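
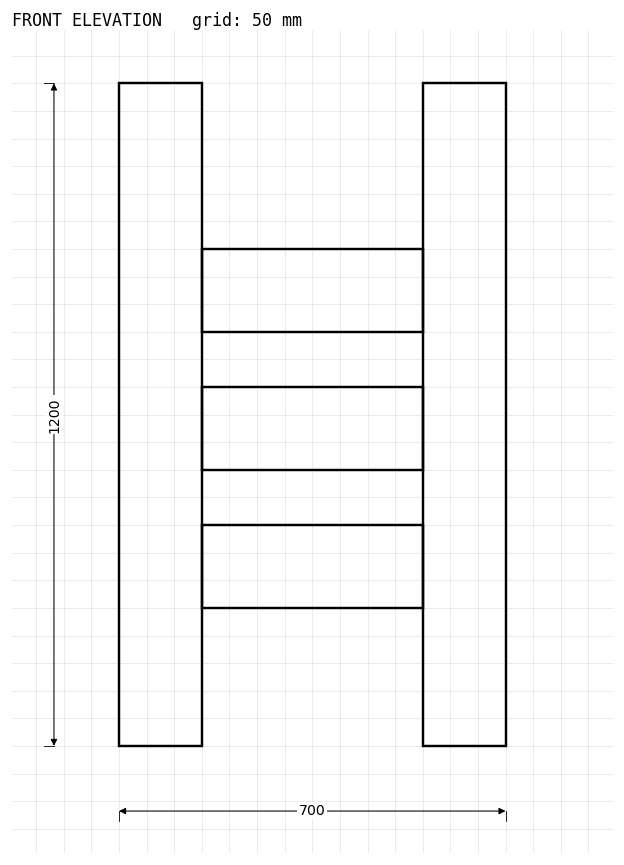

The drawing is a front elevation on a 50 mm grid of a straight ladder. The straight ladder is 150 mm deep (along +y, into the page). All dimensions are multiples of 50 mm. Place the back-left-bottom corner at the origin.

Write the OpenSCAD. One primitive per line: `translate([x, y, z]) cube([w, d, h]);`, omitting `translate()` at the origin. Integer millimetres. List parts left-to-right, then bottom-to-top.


cube([150, 150, 1200]);
translate([150, 0, 250]) cube([400, 150, 150]);
translate([150, 0, 500]) cube([400, 150, 150]);
translate([150, 0, 750]) cube([400, 150, 150]);
translate([550, 0, 0]) cube([150, 150, 1200]);


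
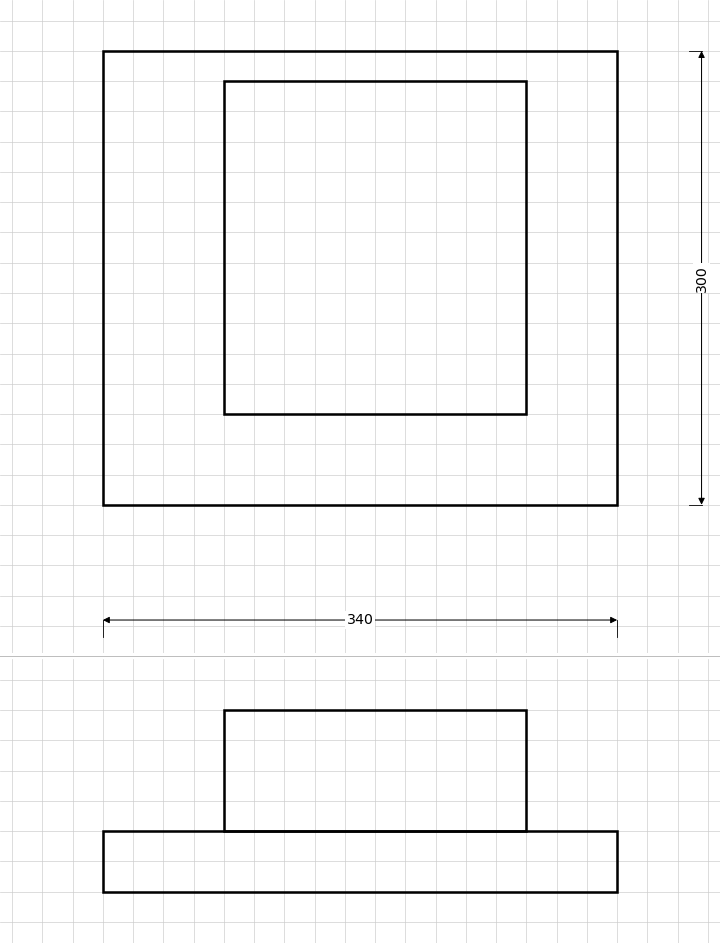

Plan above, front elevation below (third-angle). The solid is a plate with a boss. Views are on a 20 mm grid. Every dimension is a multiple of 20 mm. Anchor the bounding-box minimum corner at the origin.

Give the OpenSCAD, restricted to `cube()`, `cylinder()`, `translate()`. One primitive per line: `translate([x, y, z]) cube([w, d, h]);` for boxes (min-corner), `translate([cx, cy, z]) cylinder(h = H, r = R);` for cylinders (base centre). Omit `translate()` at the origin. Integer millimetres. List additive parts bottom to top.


cube([340, 300, 40]);
translate([80, 60, 40]) cube([200, 220, 80]);


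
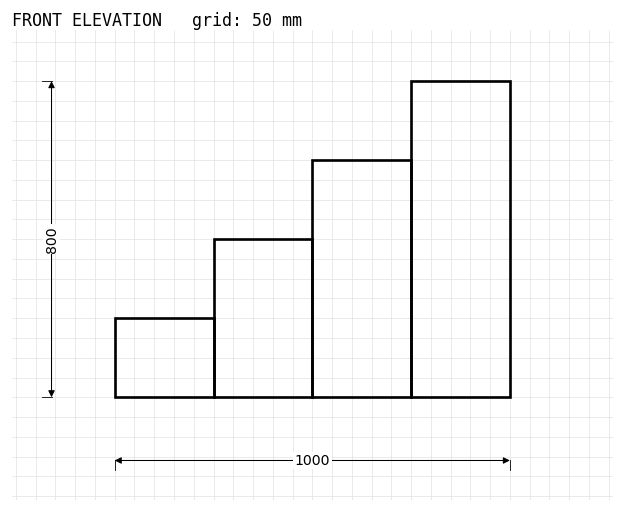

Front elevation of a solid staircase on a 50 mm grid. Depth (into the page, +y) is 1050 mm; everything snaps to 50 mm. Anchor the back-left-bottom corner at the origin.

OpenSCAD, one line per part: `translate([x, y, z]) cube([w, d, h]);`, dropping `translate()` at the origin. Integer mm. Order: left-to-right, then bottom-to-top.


cube([250, 1050, 200]);
translate([250, 0, 0]) cube([250, 1050, 400]);
translate([500, 0, 0]) cube([250, 1050, 600]);
translate([750, 0, 0]) cube([250, 1050, 800]);


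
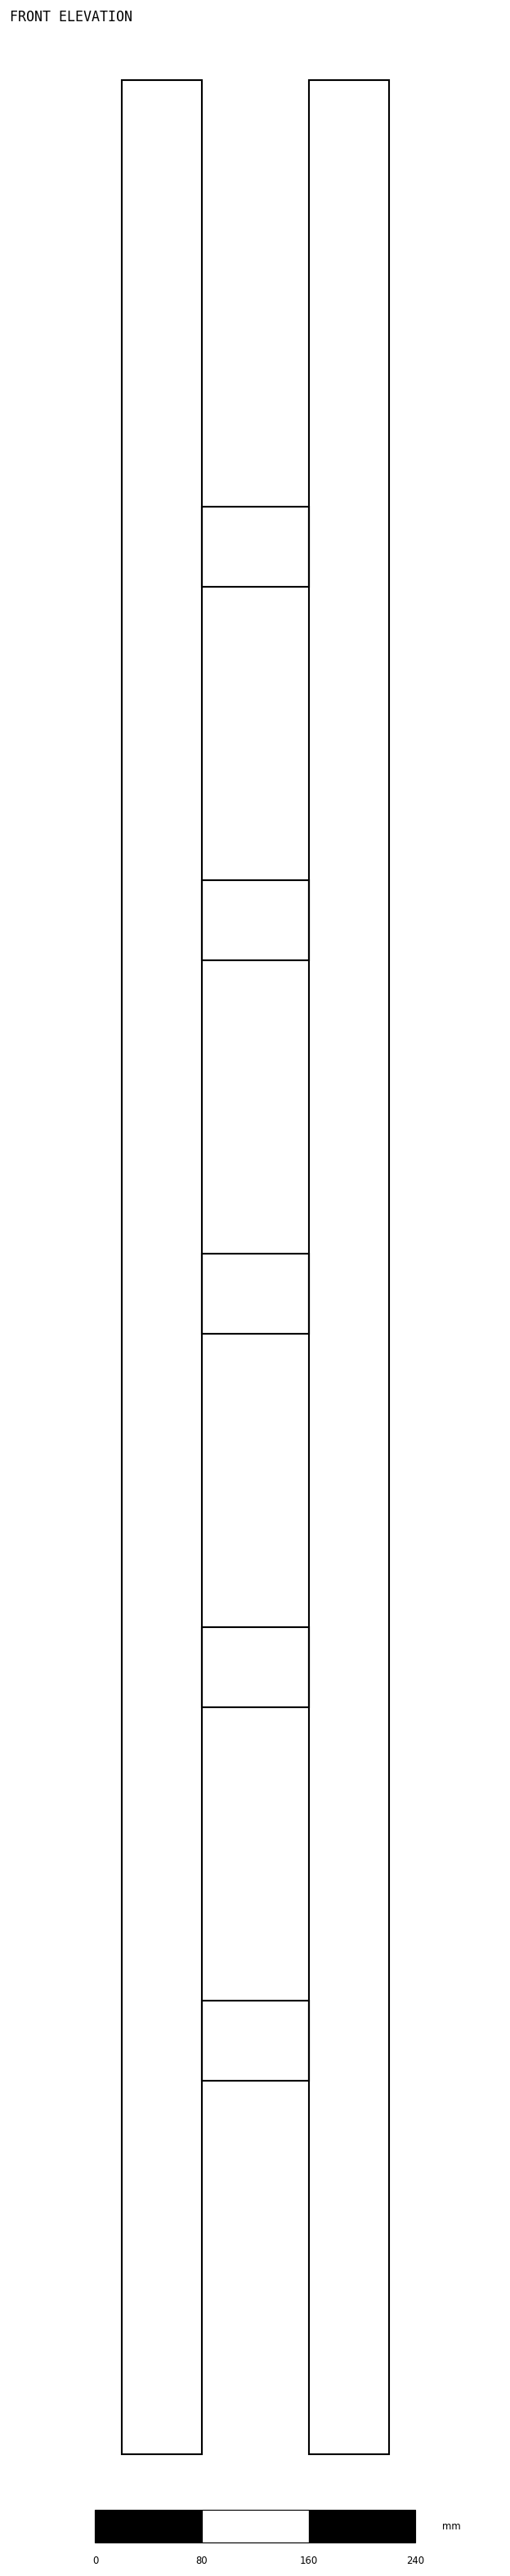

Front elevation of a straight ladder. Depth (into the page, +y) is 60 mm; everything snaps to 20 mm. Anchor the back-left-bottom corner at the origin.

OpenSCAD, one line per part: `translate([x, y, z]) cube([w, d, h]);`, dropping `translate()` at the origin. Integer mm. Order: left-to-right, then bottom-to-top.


cube([60, 60, 1780]);
translate([60, 0, 280]) cube([80, 60, 60]);
translate([60, 0, 560]) cube([80, 60, 60]);
translate([60, 0, 840]) cube([80, 60, 60]);
translate([60, 0, 1120]) cube([80, 60, 60]);
translate([60, 0, 1400]) cube([80, 60, 60]);
translate([140, 0, 0]) cube([60, 60, 1780]);


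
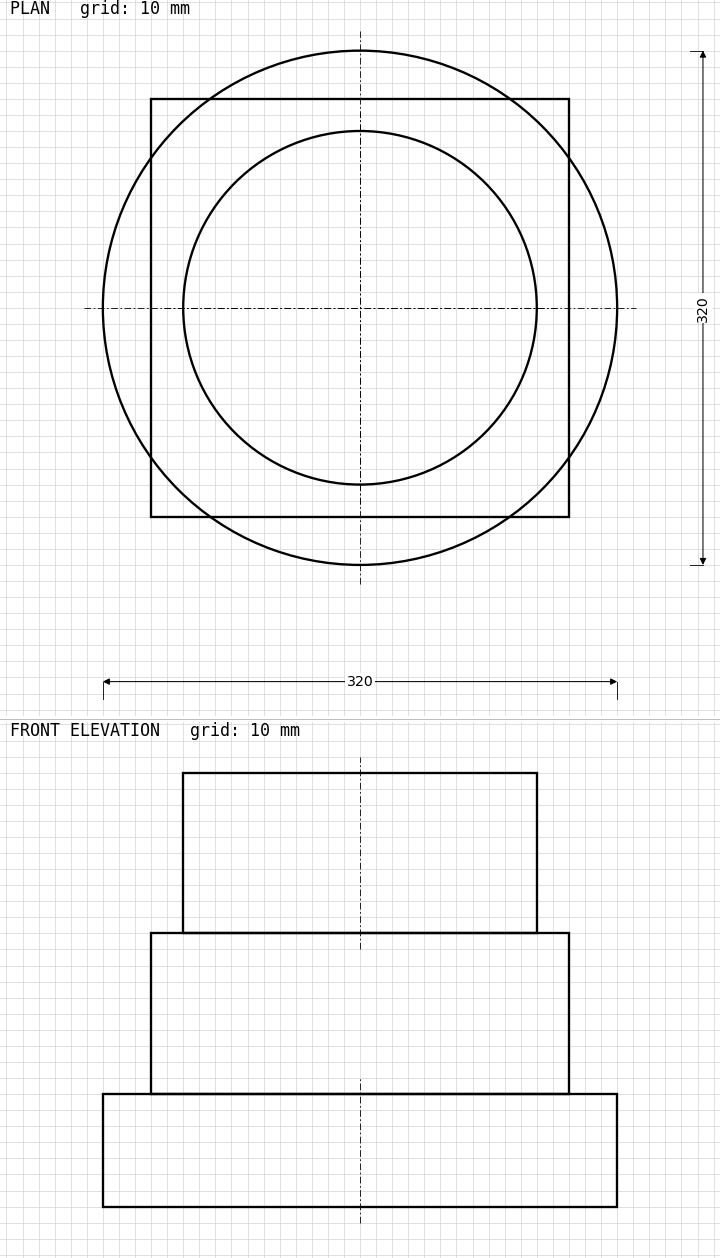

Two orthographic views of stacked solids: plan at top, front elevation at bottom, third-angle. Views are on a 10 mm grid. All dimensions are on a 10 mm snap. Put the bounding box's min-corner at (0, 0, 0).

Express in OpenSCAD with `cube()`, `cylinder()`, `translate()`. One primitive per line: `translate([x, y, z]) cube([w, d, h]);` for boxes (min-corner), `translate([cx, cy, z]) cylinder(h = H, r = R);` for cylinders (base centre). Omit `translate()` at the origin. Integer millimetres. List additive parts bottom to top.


translate([160, 160, 0]) cylinder(h = 70, r = 160);
translate([30, 30, 70]) cube([260, 260, 100]);
translate([160, 160, 170]) cylinder(h = 100, r = 110);


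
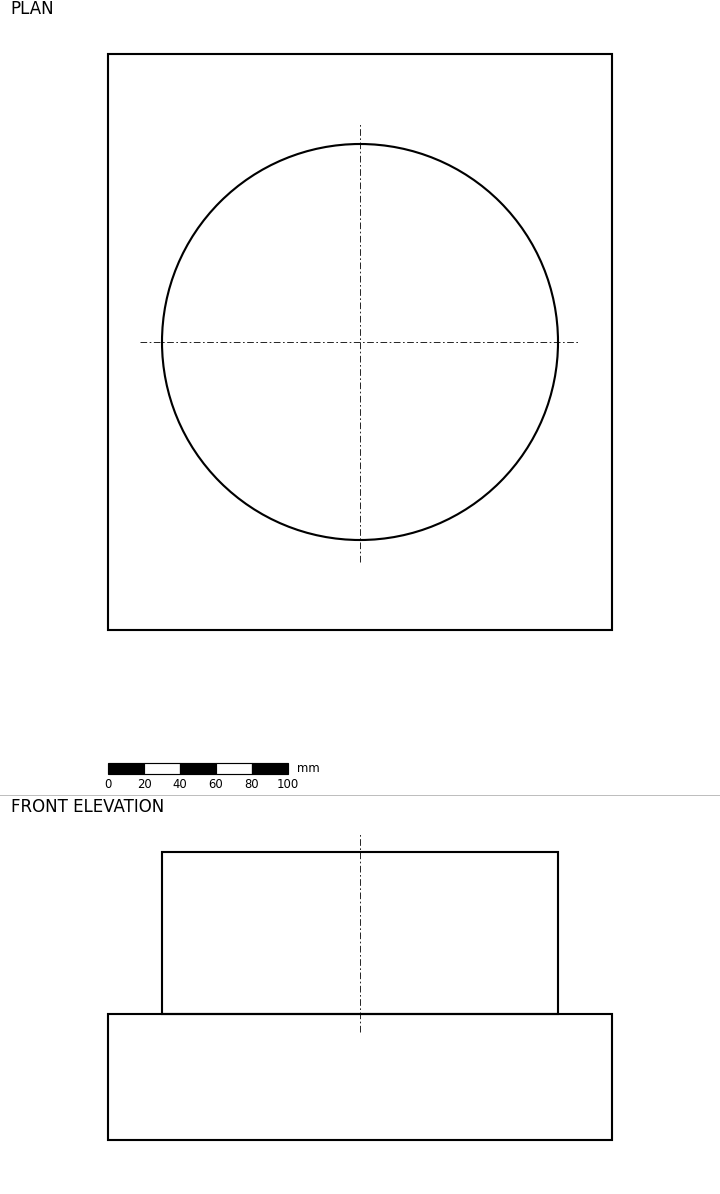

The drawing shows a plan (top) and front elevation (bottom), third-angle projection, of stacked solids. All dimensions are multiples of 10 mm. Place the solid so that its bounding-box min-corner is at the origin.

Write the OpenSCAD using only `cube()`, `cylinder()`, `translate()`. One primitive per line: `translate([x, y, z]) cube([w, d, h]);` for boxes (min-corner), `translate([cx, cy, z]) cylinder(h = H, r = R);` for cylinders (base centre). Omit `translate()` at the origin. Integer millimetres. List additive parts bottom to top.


cube([280, 320, 70]);
translate([140, 160, 70]) cylinder(h = 90, r = 110);


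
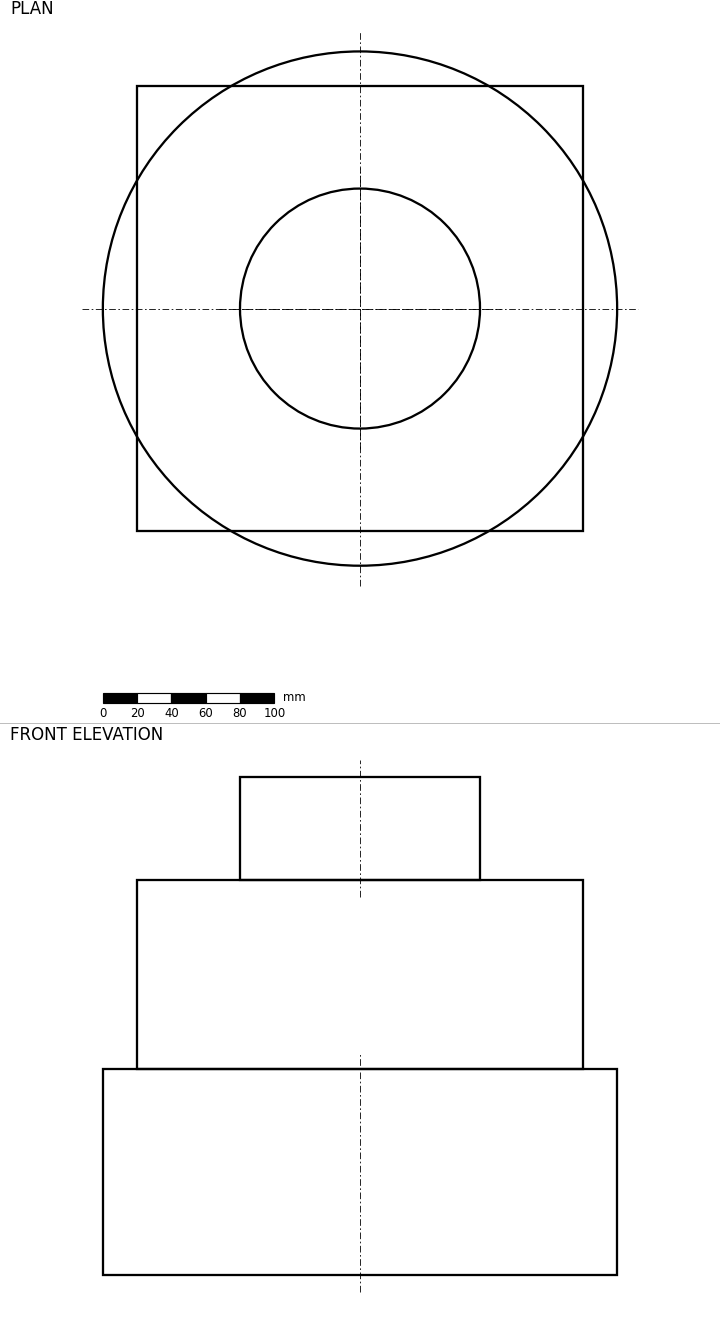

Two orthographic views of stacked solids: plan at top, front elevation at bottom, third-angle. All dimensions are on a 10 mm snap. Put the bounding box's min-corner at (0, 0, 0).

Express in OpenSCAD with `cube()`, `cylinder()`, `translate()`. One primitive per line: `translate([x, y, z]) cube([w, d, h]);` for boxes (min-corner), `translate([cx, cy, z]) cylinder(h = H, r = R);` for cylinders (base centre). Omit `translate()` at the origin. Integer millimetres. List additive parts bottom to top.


translate([150, 150, 0]) cylinder(h = 120, r = 150);
translate([20, 20, 120]) cube([260, 260, 110]);
translate([150, 150, 230]) cylinder(h = 60, r = 70);


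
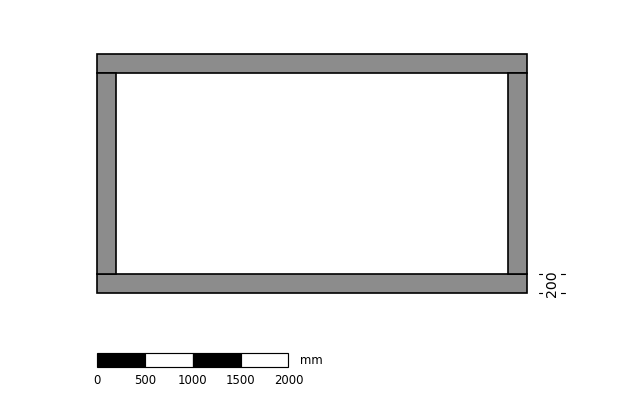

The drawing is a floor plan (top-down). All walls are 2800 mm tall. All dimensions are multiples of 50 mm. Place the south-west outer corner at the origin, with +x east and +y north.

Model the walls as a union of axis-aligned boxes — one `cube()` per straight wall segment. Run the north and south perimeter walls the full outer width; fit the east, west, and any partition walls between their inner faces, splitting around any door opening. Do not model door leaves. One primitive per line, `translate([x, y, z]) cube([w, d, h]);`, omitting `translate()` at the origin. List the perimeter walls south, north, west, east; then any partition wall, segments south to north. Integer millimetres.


cube([4500, 200, 2800]);
translate([0, 2300, 0]) cube([4500, 200, 2800]);
translate([0, 200, 0]) cube([200, 2100, 2800]);
translate([4300, 200, 0]) cube([200, 2100, 2800]);


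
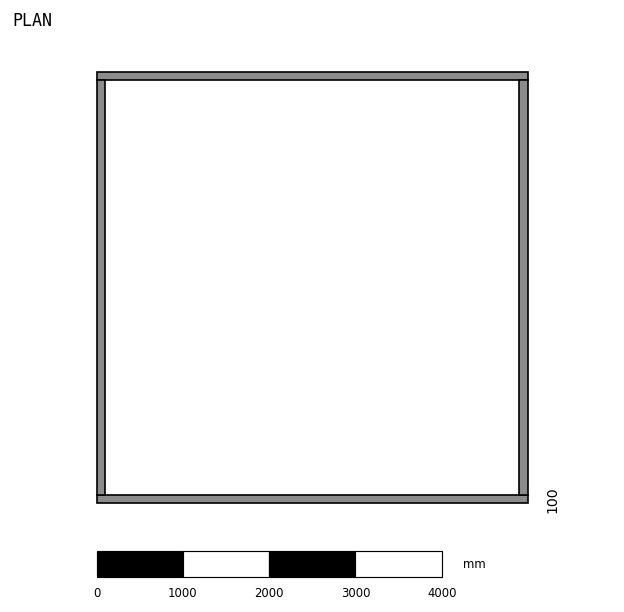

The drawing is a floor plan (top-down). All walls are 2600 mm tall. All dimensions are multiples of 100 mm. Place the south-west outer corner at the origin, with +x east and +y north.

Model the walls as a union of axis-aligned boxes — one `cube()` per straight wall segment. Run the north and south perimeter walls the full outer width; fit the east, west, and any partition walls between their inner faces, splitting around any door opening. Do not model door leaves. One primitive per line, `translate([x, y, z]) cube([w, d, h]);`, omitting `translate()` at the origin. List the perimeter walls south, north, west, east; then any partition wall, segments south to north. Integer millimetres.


cube([5000, 100, 2600]);
translate([0, 4900, 0]) cube([5000, 100, 2600]);
translate([0, 100, 0]) cube([100, 4800, 2600]);
translate([4900, 100, 0]) cube([100, 4800, 2600]);


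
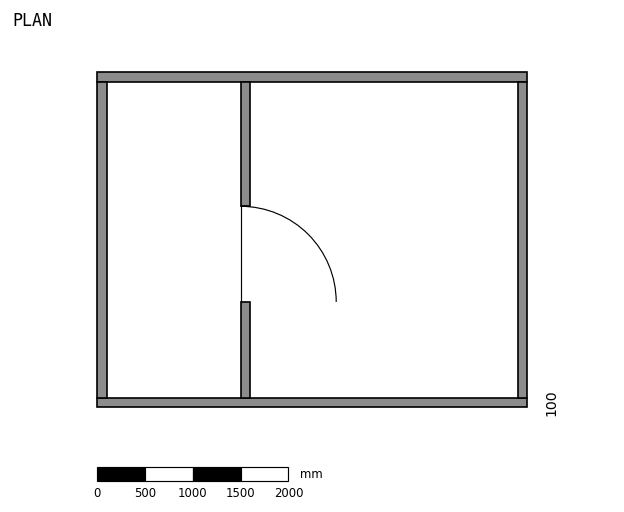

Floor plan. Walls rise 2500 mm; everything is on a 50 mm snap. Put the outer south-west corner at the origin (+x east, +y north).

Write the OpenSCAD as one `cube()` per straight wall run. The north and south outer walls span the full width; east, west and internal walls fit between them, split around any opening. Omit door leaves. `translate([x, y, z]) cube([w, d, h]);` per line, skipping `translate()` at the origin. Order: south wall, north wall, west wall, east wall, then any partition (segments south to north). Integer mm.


cube([4500, 100, 2500]);
translate([0, 3400, 0]) cube([4500, 100, 2500]);
translate([0, 100, 0]) cube([100, 3300, 2500]);
translate([4400, 100, 0]) cube([100, 3300, 2500]);
translate([1500, 100, 0]) cube([100, 1000, 2500]);
translate([1500, 2100, 0]) cube([100, 1300, 2500]);


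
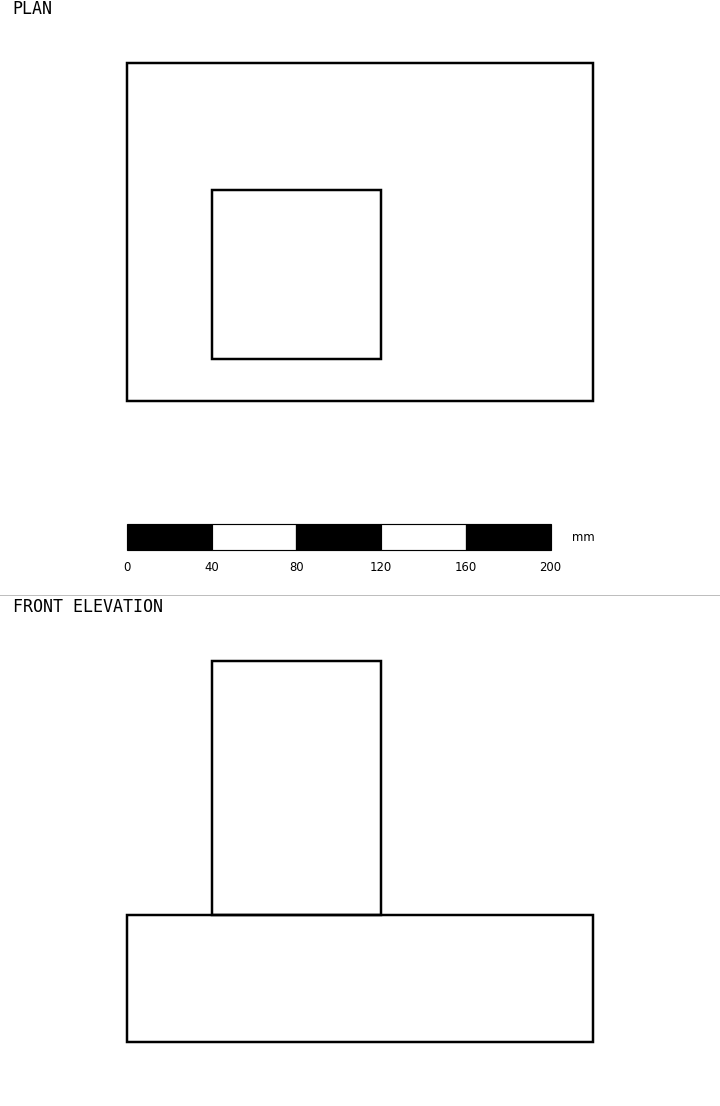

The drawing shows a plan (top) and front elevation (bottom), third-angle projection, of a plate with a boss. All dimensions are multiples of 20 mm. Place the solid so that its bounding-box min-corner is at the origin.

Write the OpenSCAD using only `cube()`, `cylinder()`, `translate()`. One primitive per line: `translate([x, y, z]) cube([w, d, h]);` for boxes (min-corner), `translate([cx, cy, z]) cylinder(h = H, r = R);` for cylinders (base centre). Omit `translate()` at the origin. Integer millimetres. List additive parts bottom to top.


cube([220, 160, 60]);
translate([40, 20, 60]) cube([80, 80, 120]);


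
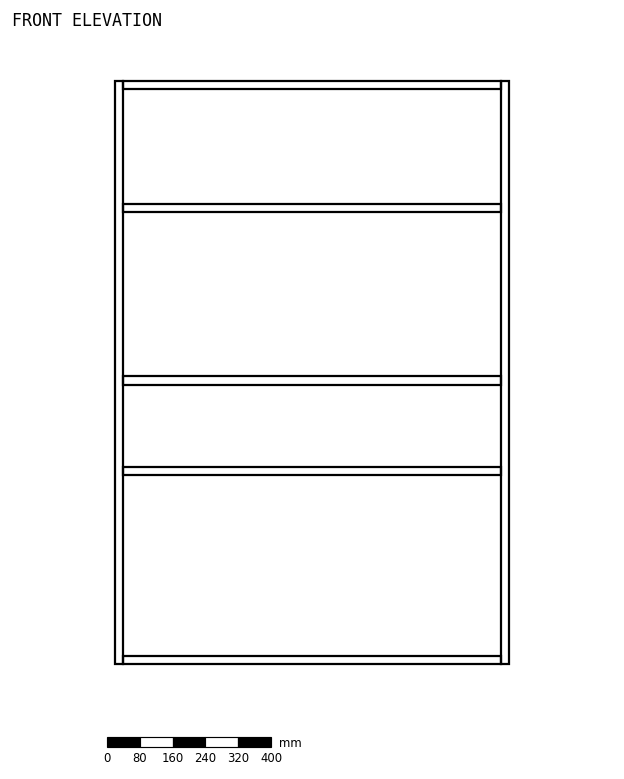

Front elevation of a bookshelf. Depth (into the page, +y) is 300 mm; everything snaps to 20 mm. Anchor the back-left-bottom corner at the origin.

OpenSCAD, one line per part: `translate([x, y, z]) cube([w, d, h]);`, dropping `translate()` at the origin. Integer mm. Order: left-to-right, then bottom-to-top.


cube([20, 300, 1420]);
translate([20, 0, 0]) cube([920, 300, 20]);
translate([20, 0, 460]) cube([920, 300, 20]);
translate([20, 0, 680]) cube([920, 300, 20]);
translate([20, 0, 1100]) cube([920, 300, 20]);
translate([20, 0, 1400]) cube([920, 300, 20]);
translate([940, 0, 0]) cube([20, 300, 1420]);


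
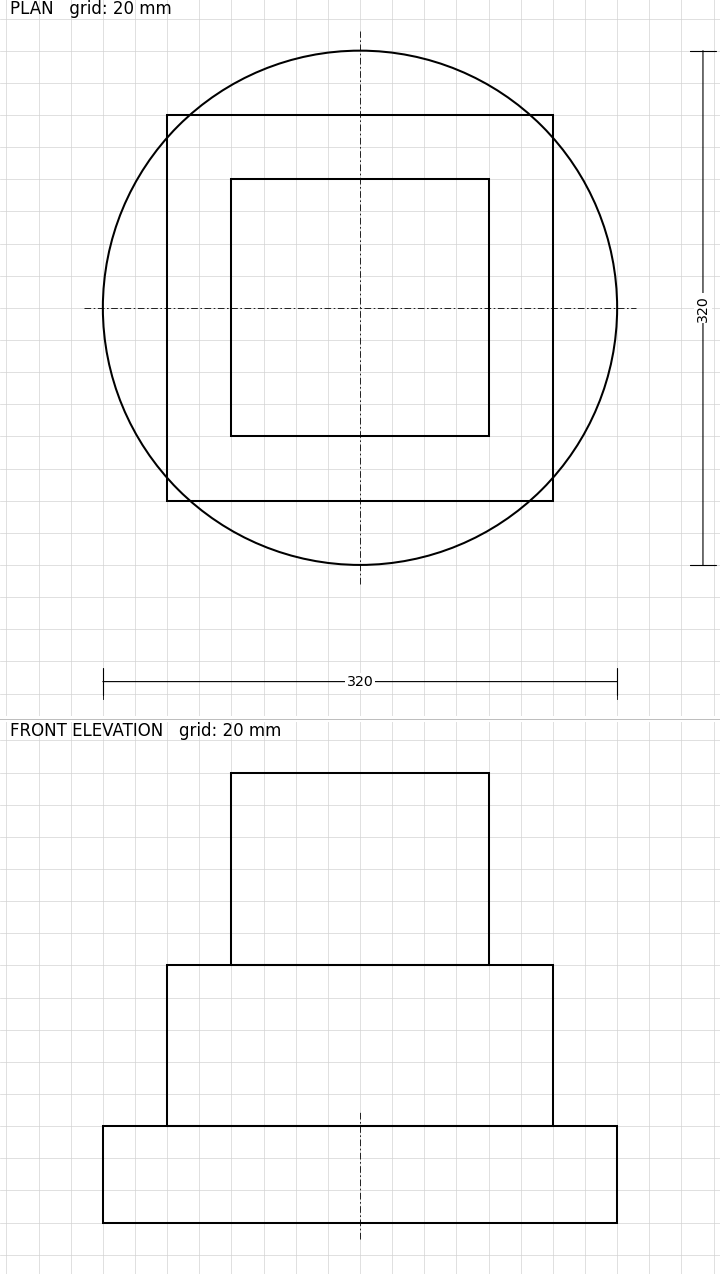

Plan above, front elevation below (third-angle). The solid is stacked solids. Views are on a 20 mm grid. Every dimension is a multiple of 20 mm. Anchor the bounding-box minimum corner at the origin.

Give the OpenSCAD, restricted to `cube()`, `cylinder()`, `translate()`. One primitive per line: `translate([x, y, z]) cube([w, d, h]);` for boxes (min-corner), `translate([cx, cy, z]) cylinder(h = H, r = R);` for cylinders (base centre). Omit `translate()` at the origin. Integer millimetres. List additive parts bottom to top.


translate([160, 160, 0]) cylinder(h = 60, r = 160);
translate([40, 40, 60]) cube([240, 240, 100]);
translate([80, 80, 160]) cube([160, 160, 120]);


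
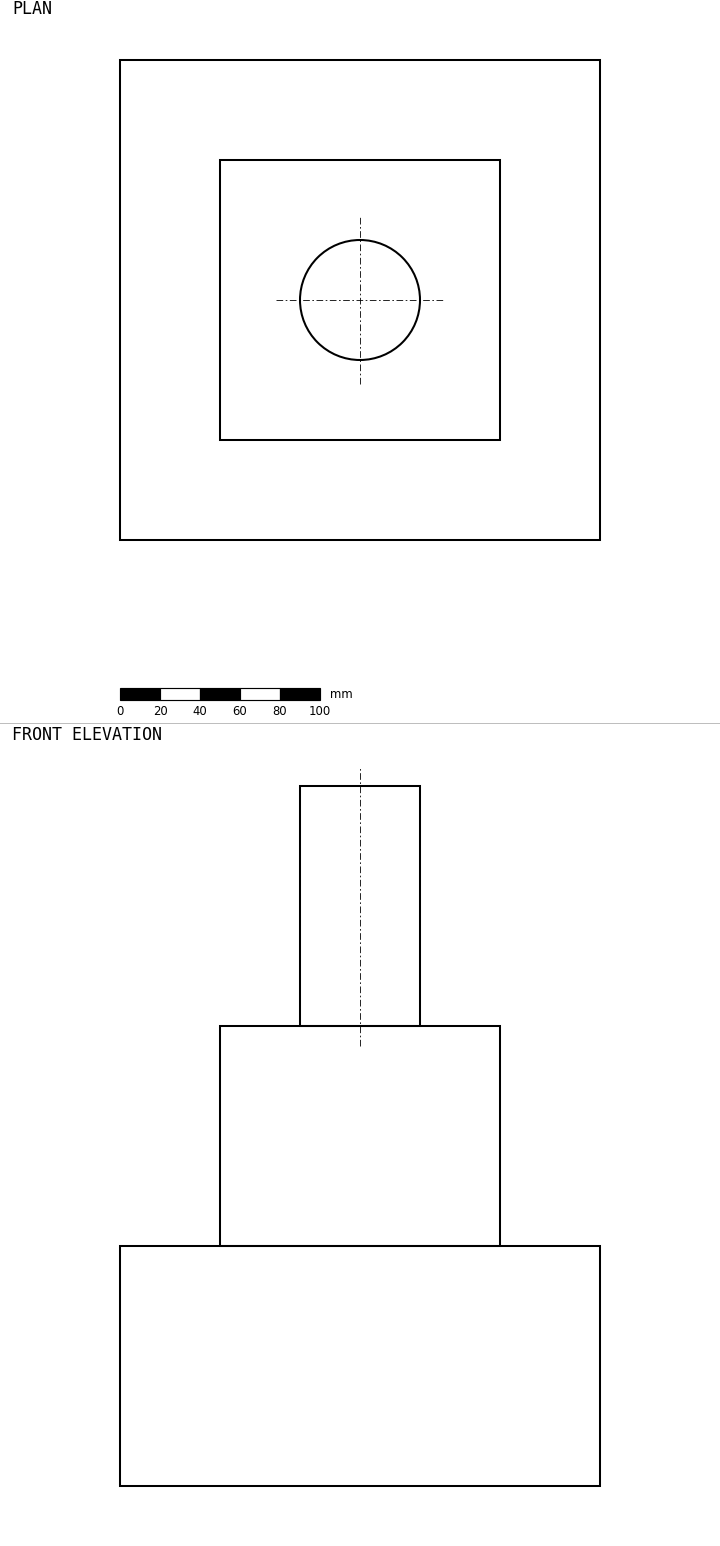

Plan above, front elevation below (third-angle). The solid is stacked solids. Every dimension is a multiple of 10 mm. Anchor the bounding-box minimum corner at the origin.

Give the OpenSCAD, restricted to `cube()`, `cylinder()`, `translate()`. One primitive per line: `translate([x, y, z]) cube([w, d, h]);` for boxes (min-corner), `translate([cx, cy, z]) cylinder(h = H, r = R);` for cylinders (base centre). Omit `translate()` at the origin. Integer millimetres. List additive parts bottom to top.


cube([240, 240, 120]);
translate([50, 50, 120]) cube([140, 140, 110]);
translate([120, 120, 230]) cylinder(h = 120, r = 30);


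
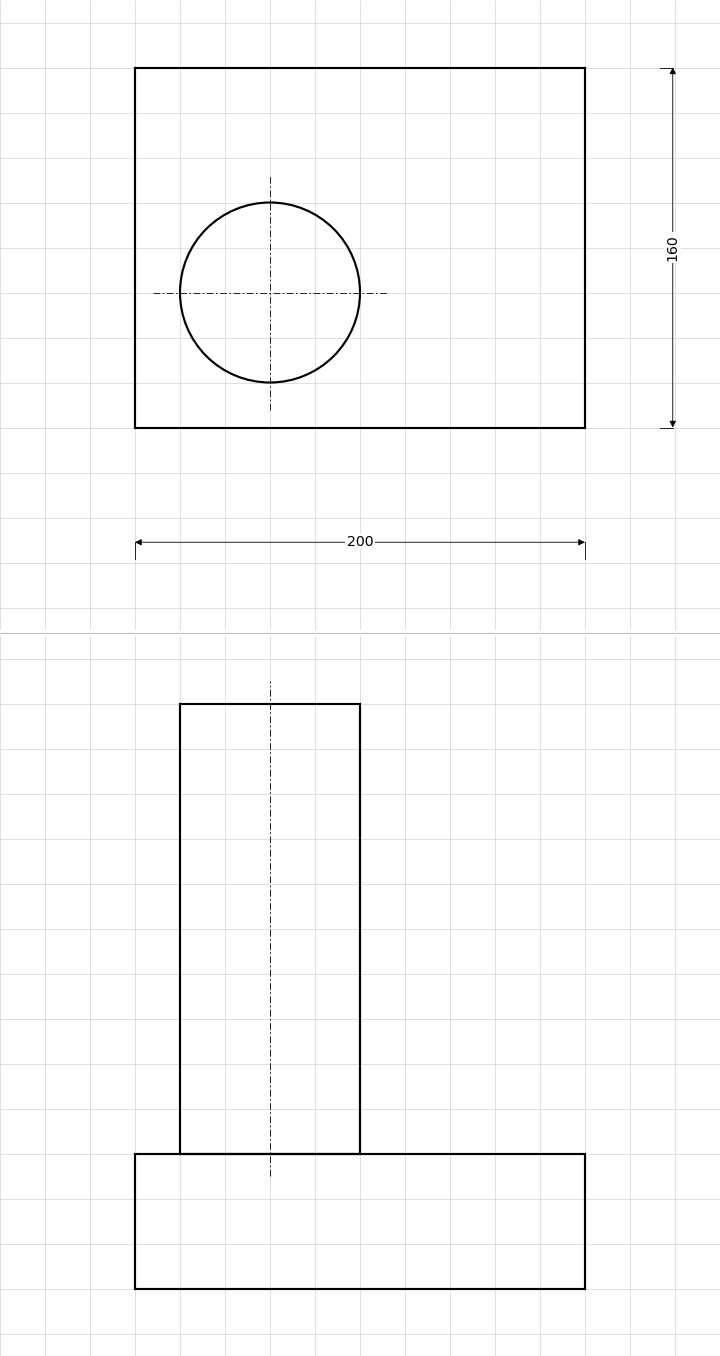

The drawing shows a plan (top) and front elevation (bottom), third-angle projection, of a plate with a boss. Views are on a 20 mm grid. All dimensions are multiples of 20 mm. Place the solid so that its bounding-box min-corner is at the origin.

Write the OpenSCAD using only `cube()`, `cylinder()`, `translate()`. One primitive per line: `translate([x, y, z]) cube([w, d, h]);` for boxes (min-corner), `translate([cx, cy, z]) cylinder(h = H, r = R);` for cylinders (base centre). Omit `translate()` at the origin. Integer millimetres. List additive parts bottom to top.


cube([200, 160, 60]);
translate([60, 60, 60]) cylinder(h = 200, r = 40);


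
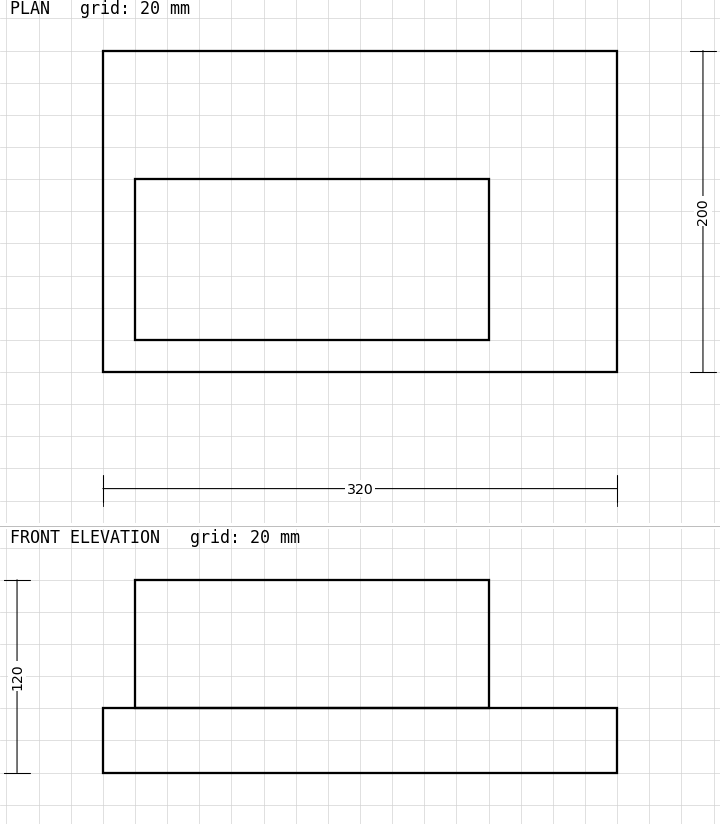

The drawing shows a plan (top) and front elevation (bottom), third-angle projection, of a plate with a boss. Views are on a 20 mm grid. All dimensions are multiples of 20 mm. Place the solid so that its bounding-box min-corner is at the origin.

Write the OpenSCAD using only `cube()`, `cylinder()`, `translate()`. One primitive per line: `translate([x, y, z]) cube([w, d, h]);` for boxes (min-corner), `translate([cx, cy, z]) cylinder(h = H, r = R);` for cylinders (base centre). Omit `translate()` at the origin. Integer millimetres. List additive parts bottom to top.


cube([320, 200, 40]);
translate([20, 20, 40]) cube([220, 100, 80]);


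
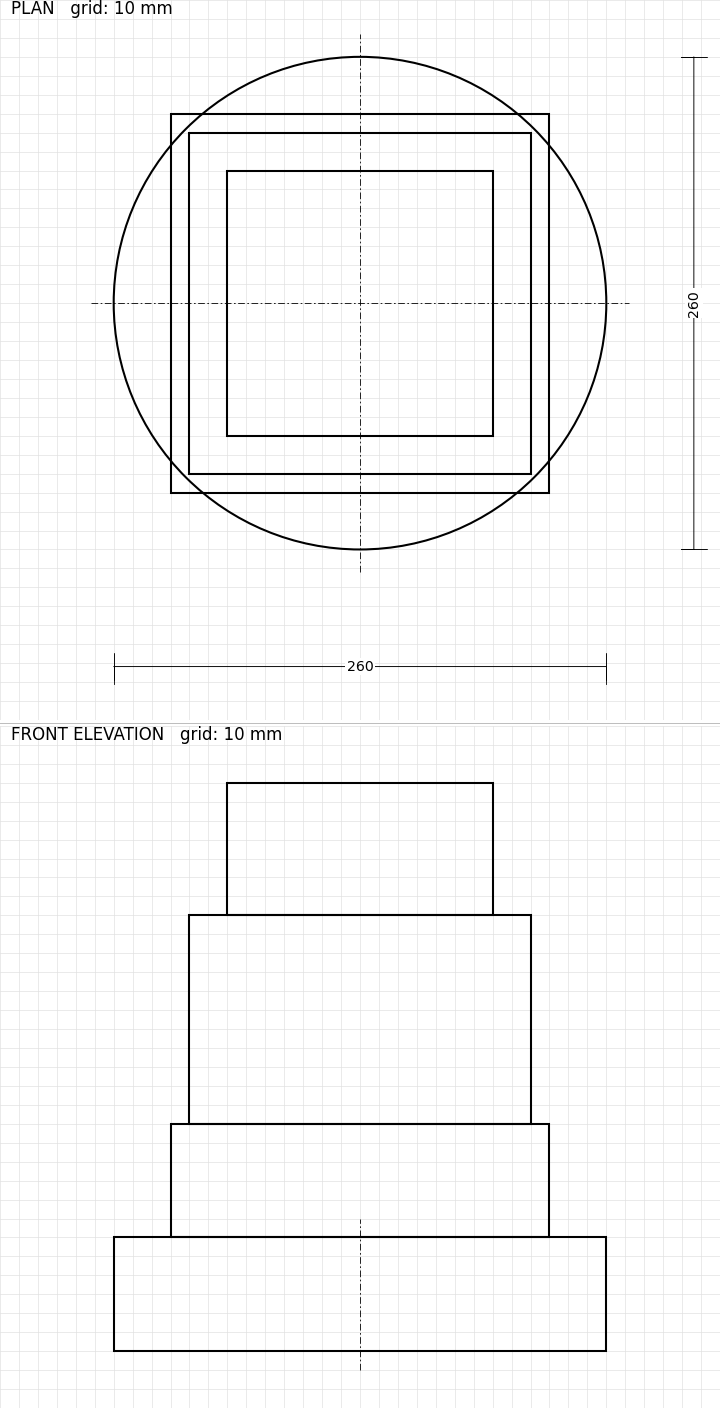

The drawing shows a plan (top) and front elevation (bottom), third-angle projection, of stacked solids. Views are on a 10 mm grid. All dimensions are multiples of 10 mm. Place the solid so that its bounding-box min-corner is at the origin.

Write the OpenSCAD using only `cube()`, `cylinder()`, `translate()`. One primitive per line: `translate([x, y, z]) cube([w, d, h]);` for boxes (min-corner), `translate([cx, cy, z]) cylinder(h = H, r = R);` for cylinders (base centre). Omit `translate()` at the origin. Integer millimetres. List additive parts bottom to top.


translate([130, 130, 0]) cylinder(h = 60, r = 130);
translate([30, 30, 60]) cube([200, 200, 60]);
translate([40, 40, 120]) cube([180, 180, 110]);
translate([60, 60, 230]) cube([140, 140, 70]);


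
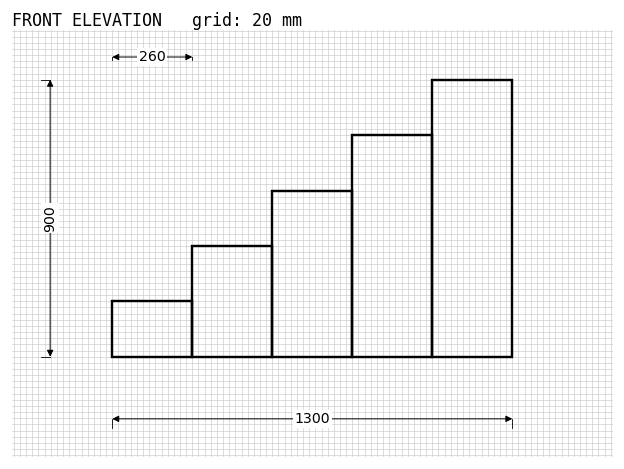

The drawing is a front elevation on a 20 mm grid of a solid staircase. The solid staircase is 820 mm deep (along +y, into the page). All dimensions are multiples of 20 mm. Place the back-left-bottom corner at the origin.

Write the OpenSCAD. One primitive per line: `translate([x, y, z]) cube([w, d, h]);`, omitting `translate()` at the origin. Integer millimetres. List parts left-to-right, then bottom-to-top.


cube([260, 820, 180]);
translate([260, 0, 0]) cube([260, 820, 360]);
translate([520, 0, 0]) cube([260, 820, 540]);
translate([780, 0, 0]) cube([260, 820, 720]);
translate([1040, 0, 0]) cube([260, 820, 900]);


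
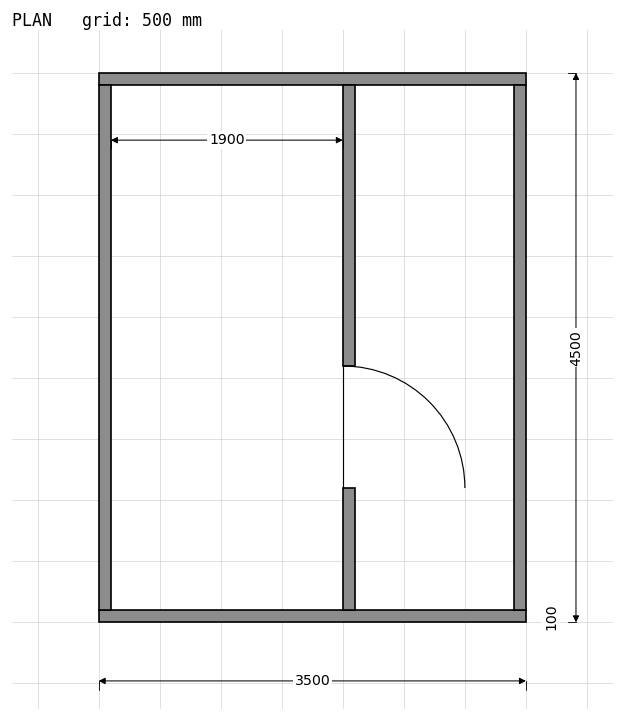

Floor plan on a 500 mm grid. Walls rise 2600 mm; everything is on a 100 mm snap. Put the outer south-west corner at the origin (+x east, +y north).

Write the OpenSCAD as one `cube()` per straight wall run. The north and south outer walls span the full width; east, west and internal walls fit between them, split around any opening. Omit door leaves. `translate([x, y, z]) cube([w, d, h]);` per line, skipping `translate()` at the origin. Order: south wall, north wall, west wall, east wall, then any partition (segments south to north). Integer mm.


cube([3500, 100, 2600]);
translate([0, 4400, 0]) cube([3500, 100, 2600]);
translate([0, 100, 0]) cube([100, 4300, 2600]);
translate([3400, 100, 0]) cube([100, 4300, 2600]);
translate([2000, 100, 0]) cube([100, 1000, 2600]);
translate([2000, 2100, 0]) cube([100, 2300, 2600]);


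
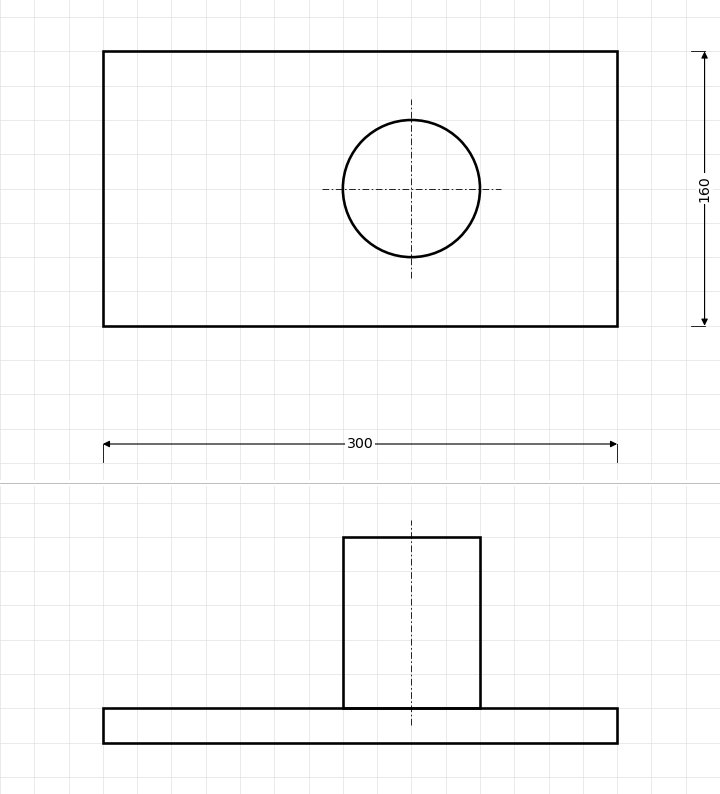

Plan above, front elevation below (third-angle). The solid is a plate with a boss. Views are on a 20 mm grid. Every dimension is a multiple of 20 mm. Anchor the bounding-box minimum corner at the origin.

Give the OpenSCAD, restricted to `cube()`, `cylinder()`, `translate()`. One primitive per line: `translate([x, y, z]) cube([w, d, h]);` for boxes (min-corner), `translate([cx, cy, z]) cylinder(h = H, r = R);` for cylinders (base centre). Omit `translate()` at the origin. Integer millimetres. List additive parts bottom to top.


cube([300, 160, 20]);
translate([180, 80, 20]) cylinder(h = 100, r = 40);


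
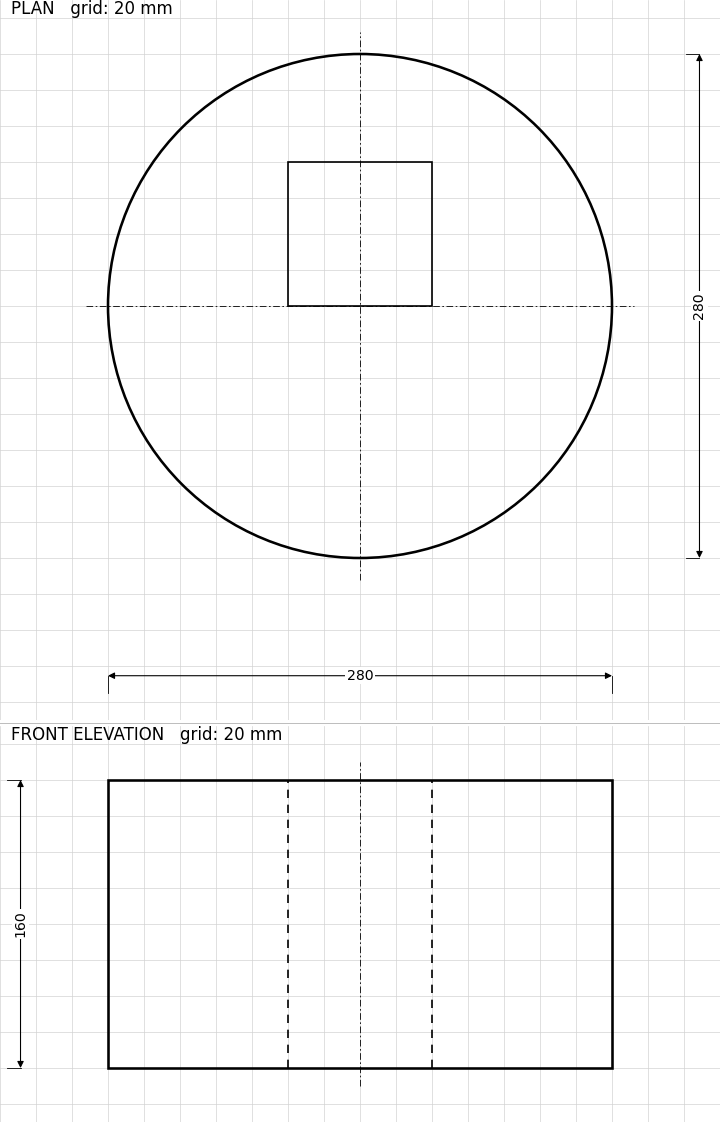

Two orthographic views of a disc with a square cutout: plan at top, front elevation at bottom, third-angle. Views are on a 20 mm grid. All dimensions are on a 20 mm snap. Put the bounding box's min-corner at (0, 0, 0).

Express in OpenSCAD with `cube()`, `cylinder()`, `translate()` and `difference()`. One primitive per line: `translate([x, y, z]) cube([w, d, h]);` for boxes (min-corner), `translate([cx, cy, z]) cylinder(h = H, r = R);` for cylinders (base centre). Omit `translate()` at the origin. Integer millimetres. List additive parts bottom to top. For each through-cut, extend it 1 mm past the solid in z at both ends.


difference() {
  translate([140, 140, 0]) cylinder(h = 160, r = 140);
  translate([100, 140, -1]) cube([80, 80, 162]);
}


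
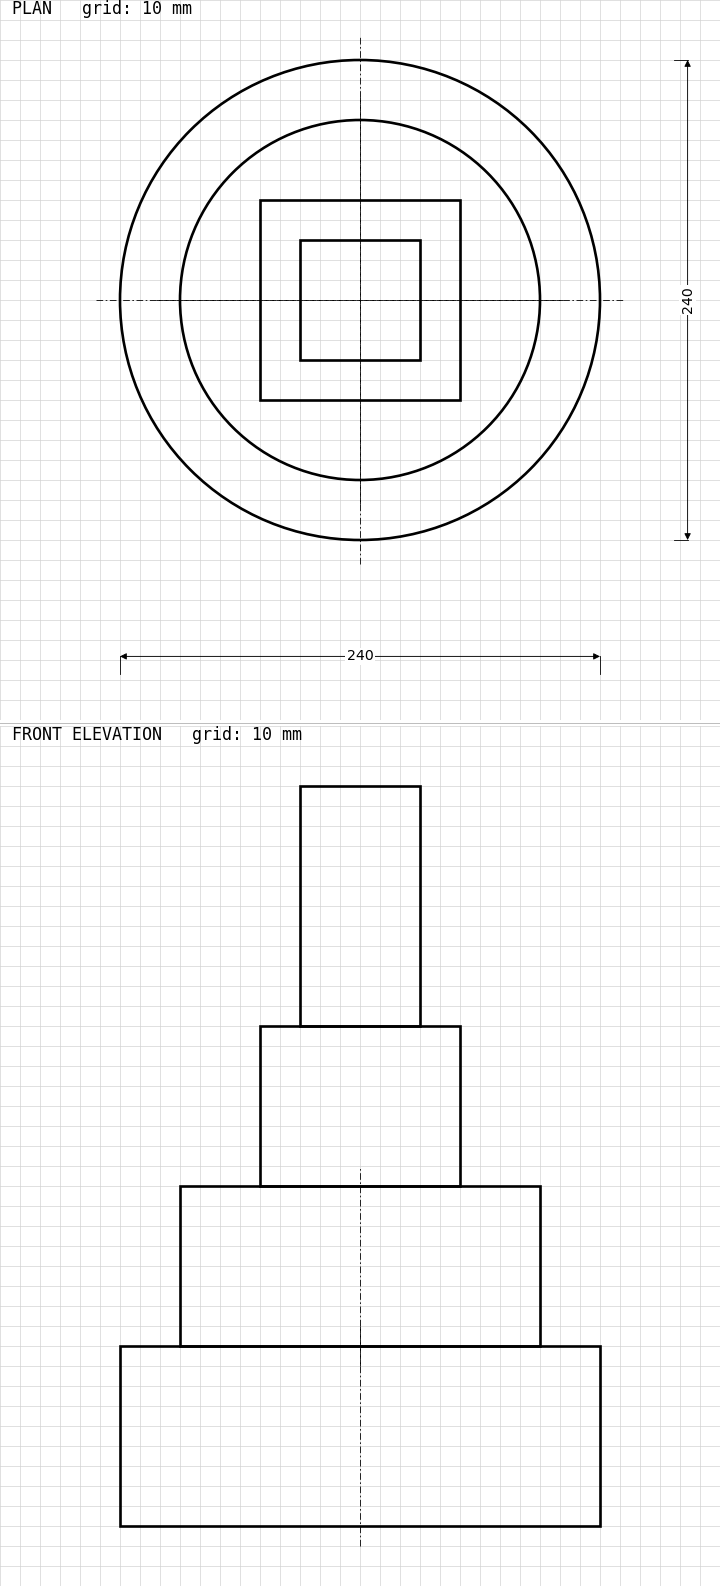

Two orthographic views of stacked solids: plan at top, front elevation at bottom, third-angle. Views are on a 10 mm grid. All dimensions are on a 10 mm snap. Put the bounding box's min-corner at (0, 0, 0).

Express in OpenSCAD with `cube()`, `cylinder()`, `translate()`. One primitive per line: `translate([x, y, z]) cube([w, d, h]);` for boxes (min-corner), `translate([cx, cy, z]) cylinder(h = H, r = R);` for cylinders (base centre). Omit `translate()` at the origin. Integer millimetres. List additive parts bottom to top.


translate([120, 120, 0]) cylinder(h = 90, r = 120);
translate([120, 120, 90]) cylinder(h = 80, r = 90);
translate([70, 70, 170]) cube([100, 100, 80]);
translate([90, 90, 250]) cube([60, 60, 120]);


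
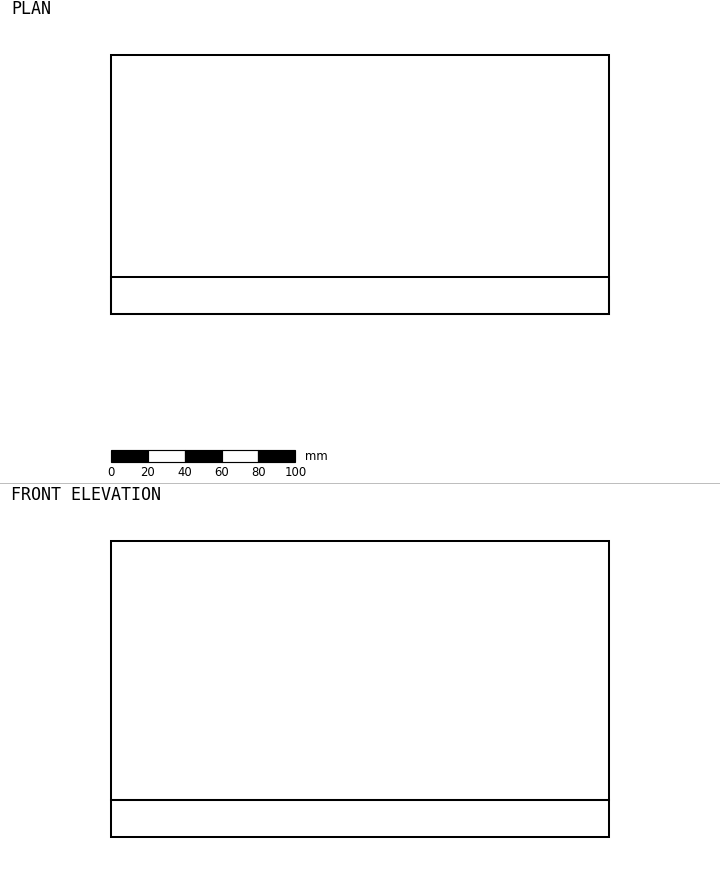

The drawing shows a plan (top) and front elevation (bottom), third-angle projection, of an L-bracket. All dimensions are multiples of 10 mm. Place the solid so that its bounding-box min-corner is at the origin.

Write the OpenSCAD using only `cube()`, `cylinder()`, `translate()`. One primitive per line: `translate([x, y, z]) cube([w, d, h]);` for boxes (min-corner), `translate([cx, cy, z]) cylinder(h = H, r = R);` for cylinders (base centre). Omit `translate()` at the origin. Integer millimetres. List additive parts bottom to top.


cube([270, 140, 20]);
translate([0, 0, 20]) cube([270, 20, 140]);


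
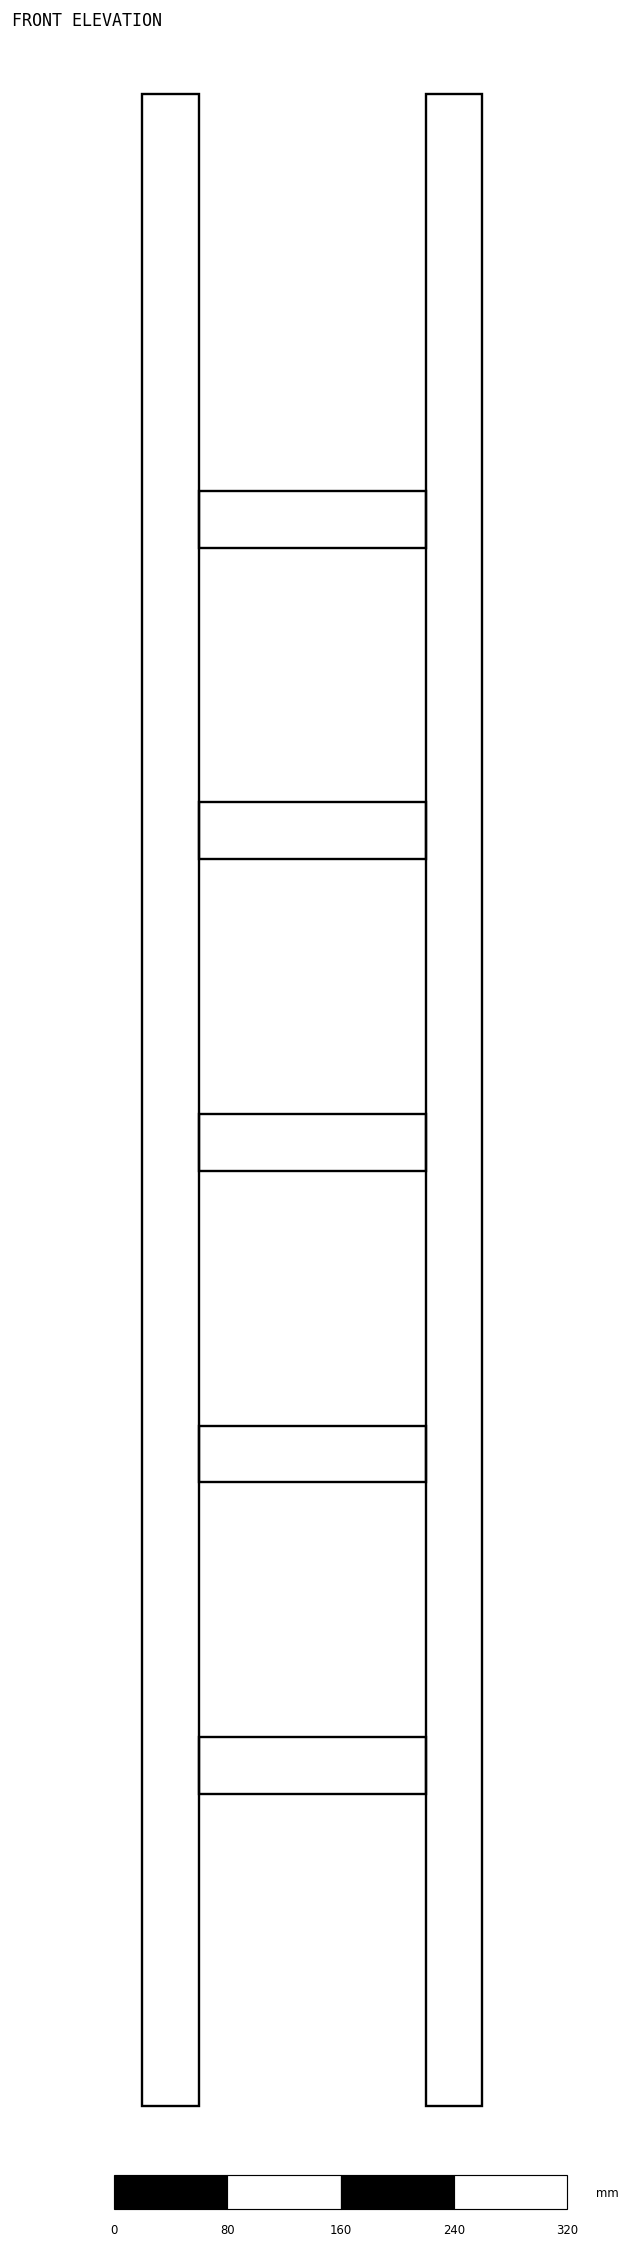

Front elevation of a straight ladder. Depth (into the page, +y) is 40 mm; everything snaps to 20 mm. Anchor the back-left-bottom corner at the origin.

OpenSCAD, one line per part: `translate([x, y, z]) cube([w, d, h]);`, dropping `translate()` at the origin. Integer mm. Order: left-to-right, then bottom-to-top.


cube([40, 40, 1420]);
translate([40, 0, 220]) cube([160, 40, 40]);
translate([40, 0, 440]) cube([160, 40, 40]);
translate([40, 0, 660]) cube([160, 40, 40]);
translate([40, 0, 880]) cube([160, 40, 40]);
translate([40, 0, 1100]) cube([160, 40, 40]);
translate([200, 0, 0]) cube([40, 40, 1420]);


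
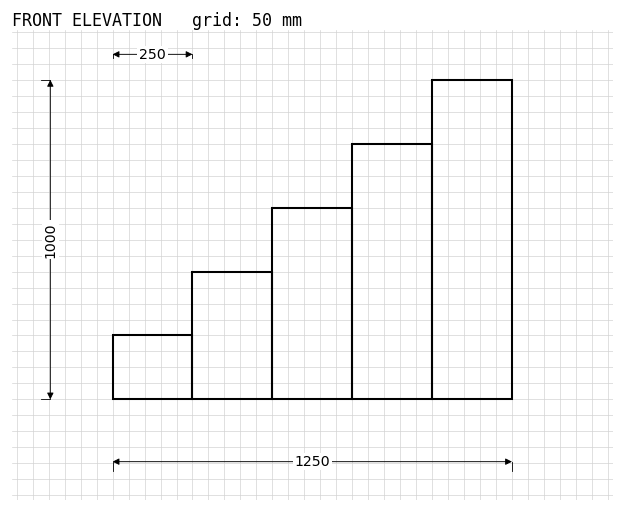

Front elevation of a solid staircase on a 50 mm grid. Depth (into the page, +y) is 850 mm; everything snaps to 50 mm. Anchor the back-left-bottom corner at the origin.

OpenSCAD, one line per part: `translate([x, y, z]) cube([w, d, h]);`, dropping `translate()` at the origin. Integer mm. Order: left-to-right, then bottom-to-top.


cube([250, 850, 200]);
translate([250, 0, 0]) cube([250, 850, 400]);
translate([500, 0, 0]) cube([250, 850, 600]);
translate([750, 0, 0]) cube([250, 850, 800]);
translate([1000, 0, 0]) cube([250, 850, 1000]);


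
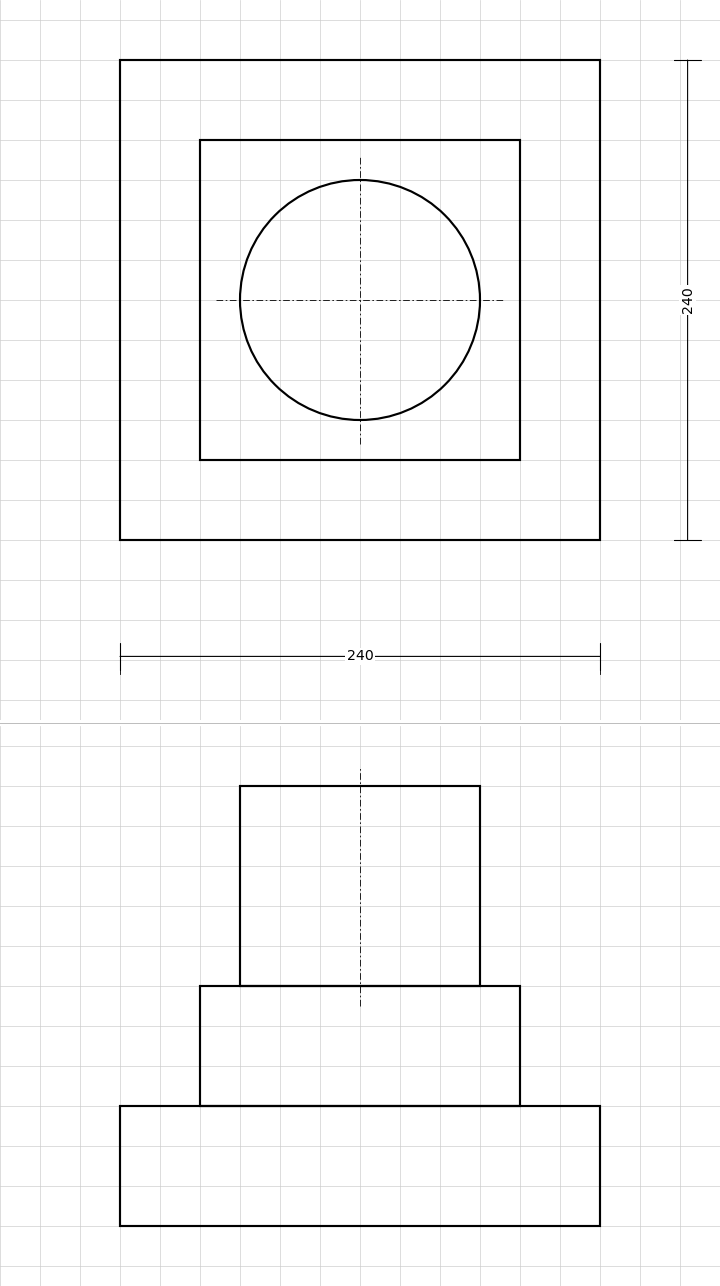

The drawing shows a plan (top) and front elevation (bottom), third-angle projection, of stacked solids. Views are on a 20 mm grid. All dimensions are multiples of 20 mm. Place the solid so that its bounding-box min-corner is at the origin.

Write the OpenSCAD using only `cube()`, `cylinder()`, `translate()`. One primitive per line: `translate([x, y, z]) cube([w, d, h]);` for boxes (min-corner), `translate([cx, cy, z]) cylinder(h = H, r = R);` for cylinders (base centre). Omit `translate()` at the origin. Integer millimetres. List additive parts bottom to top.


cube([240, 240, 60]);
translate([40, 40, 60]) cube([160, 160, 60]);
translate([120, 120, 120]) cylinder(h = 100, r = 60);


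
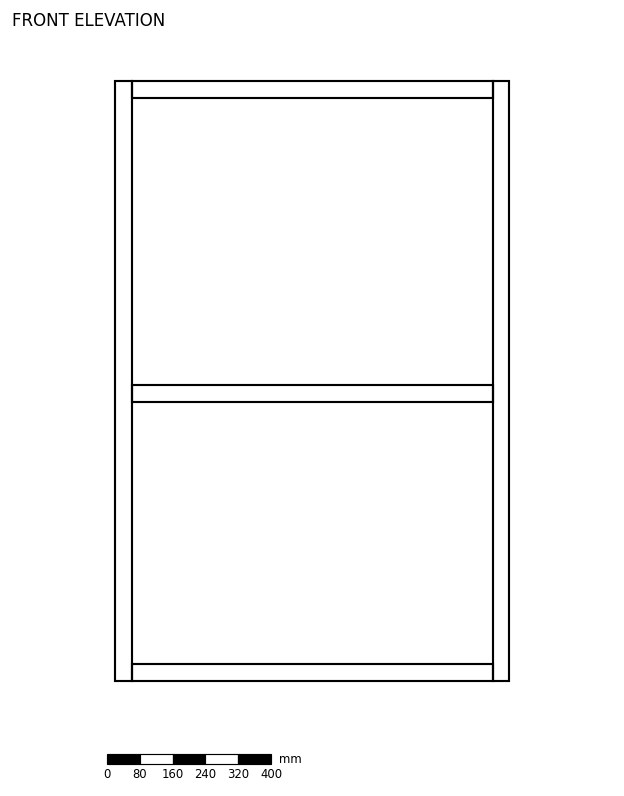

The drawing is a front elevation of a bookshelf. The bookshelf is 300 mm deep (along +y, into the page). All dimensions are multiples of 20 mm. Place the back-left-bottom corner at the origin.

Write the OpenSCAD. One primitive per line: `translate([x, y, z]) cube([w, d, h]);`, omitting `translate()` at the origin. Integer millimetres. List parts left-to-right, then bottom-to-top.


cube([40, 300, 1460]);
translate([40, 0, 0]) cube([880, 300, 40]);
translate([40, 0, 680]) cube([880, 300, 40]);
translate([40, 0, 1420]) cube([880, 300, 40]);
translate([920, 0, 0]) cube([40, 300, 1460]);


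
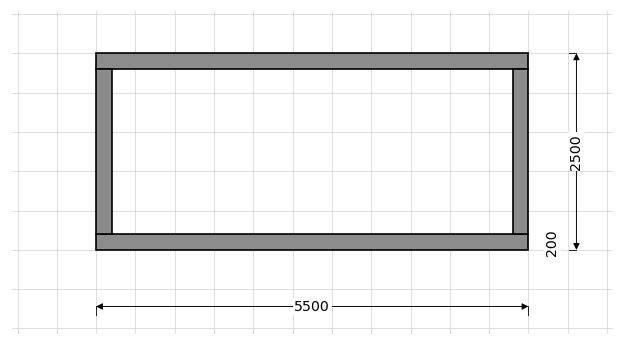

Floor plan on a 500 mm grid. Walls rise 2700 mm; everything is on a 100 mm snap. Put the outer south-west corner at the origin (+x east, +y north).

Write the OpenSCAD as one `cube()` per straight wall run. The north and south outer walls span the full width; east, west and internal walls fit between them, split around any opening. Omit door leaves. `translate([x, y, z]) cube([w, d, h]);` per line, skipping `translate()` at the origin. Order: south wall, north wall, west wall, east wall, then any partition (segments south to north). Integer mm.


cube([5500, 200, 2700]);
translate([0, 2300, 0]) cube([5500, 200, 2700]);
translate([0, 200, 0]) cube([200, 2100, 2700]);
translate([5300, 200, 0]) cube([200, 2100, 2700]);


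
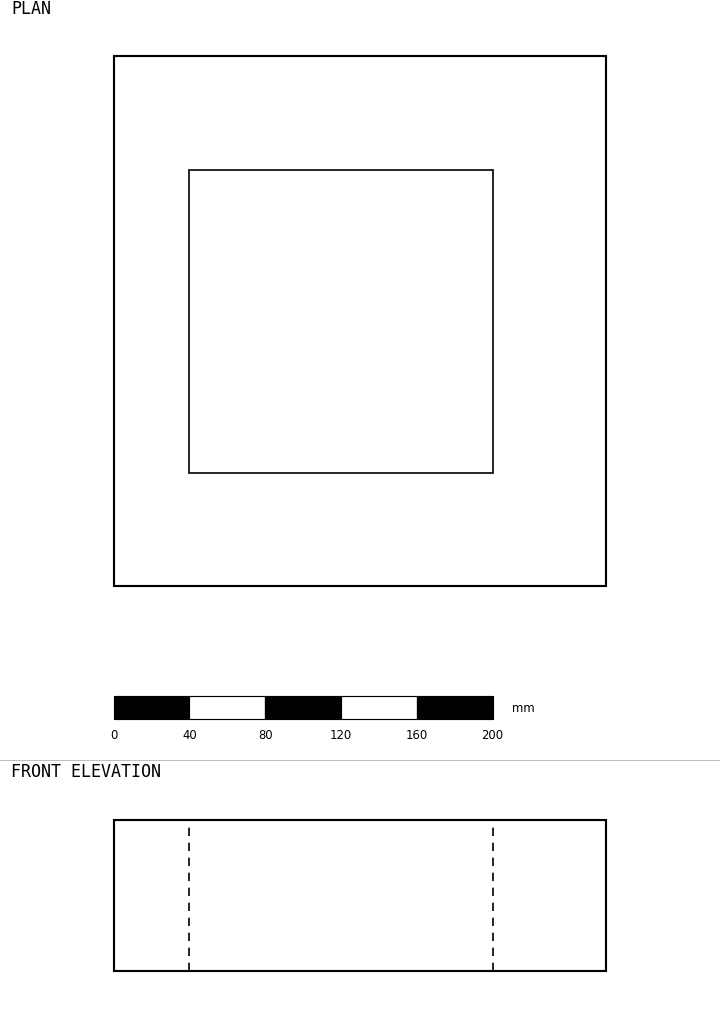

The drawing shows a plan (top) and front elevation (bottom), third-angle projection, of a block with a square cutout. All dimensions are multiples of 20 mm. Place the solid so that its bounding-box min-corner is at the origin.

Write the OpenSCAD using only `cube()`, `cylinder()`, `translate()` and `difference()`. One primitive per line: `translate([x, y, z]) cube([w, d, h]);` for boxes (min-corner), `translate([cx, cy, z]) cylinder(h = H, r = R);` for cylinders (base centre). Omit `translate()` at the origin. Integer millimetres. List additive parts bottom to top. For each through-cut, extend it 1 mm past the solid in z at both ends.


difference() {
  cube([260, 280, 80]);
  translate([40, 60, -1]) cube([160, 160, 82]);
}


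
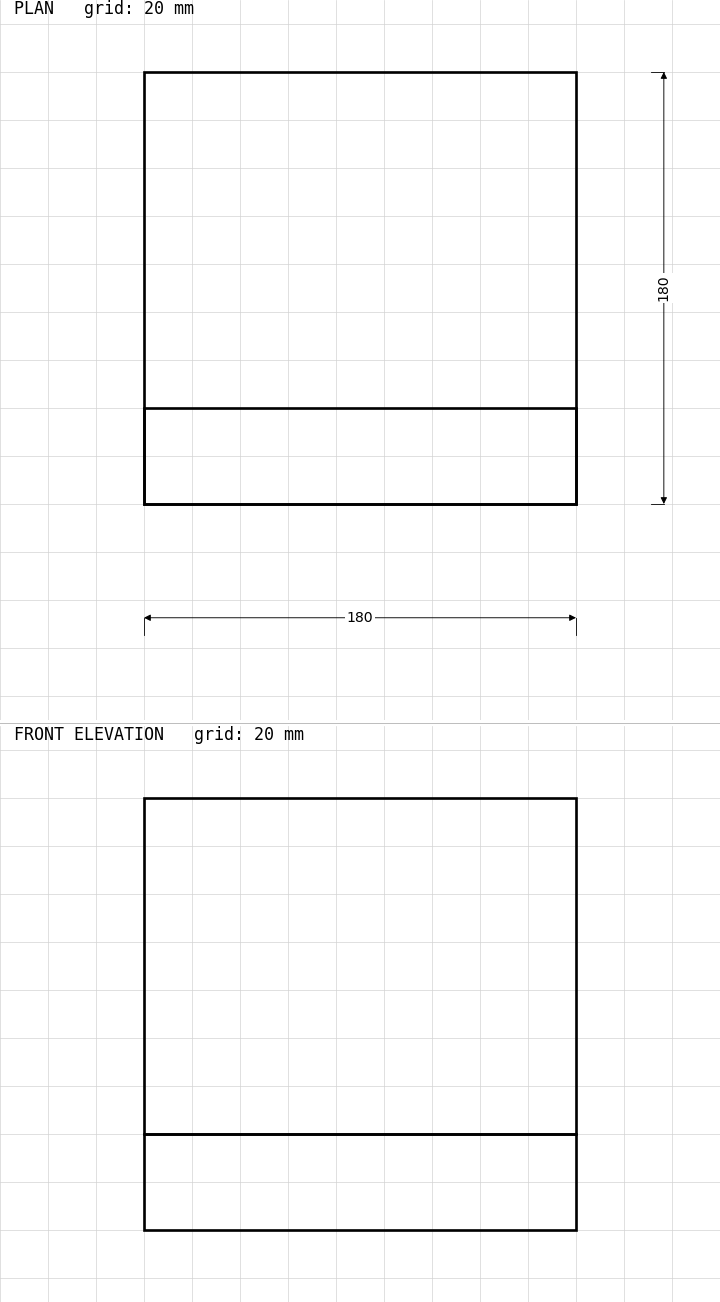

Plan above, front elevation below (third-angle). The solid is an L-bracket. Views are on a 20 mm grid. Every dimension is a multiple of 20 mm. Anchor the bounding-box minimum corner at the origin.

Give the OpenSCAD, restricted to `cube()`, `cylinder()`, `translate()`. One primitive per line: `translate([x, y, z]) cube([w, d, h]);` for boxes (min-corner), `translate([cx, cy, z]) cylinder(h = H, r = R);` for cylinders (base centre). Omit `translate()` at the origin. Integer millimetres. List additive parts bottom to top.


cube([180, 180, 40]);
translate([0, 0, 40]) cube([180, 40, 140]);


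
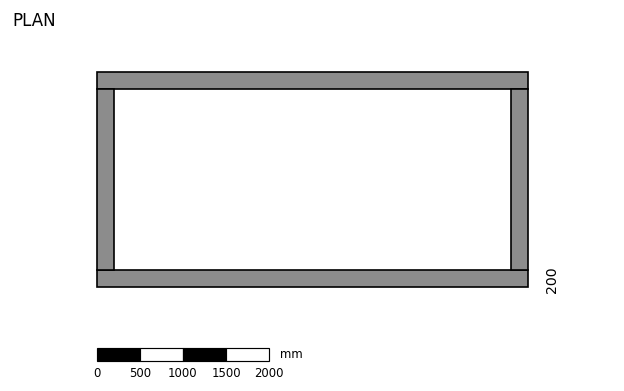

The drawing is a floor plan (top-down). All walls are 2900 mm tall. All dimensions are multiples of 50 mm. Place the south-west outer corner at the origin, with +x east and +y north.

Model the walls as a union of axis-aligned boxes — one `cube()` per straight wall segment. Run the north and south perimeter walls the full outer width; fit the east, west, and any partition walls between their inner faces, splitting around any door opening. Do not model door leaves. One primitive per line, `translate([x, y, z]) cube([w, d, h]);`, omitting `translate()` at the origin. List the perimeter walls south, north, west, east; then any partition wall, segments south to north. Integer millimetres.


cube([5000, 200, 2900]);
translate([0, 2300, 0]) cube([5000, 200, 2900]);
translate([0, 200, 0]) cube([200, 2100, 2900]);
translate([4800, 200, 0]) cube([200, 2100, 2900]);


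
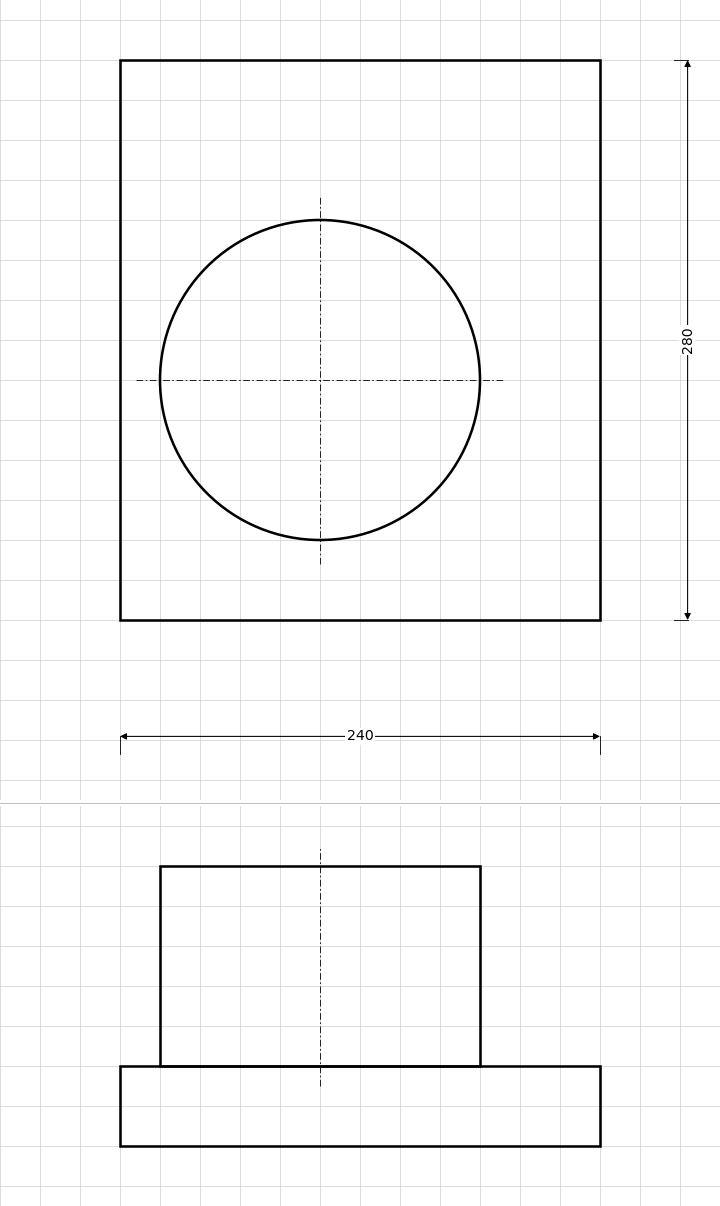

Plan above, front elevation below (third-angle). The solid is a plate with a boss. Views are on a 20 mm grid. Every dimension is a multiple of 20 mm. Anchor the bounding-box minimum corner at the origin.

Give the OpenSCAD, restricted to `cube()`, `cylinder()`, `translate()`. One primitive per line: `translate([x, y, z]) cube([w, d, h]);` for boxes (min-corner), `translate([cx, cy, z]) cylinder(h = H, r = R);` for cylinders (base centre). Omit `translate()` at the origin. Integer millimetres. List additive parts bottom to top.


cube([240, 280, 40]);
translate([100, 120, 40]) cylinder(h = 100, r = 80);


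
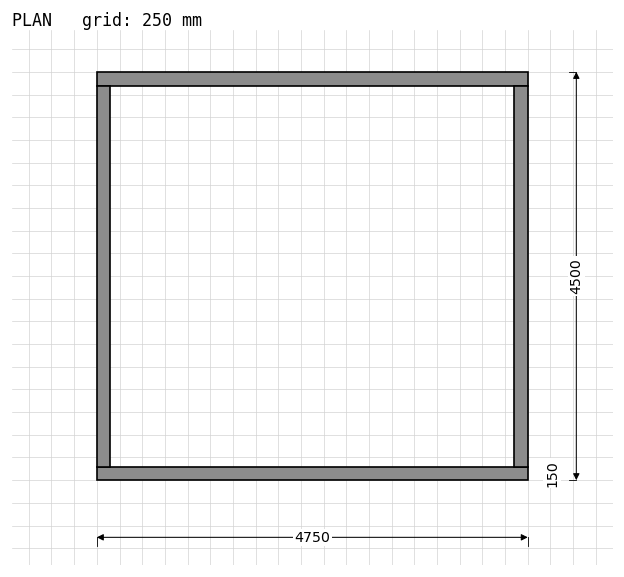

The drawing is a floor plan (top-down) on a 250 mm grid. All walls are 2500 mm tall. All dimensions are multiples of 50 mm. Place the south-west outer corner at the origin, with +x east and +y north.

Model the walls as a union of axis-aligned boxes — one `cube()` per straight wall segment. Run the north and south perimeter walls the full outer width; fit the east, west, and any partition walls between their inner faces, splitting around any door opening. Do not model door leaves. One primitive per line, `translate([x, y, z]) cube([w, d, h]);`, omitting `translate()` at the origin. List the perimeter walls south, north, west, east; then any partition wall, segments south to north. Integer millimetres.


cube([4750, 150, 2500]);
translate([0, 4350, 0]) cube([4750, 150, 2500]);
translate([0, 150, 0]) cube([150, 4200, 2500]);
translate([4600, 150, 0]) cube([150, 4200, 2500]);
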